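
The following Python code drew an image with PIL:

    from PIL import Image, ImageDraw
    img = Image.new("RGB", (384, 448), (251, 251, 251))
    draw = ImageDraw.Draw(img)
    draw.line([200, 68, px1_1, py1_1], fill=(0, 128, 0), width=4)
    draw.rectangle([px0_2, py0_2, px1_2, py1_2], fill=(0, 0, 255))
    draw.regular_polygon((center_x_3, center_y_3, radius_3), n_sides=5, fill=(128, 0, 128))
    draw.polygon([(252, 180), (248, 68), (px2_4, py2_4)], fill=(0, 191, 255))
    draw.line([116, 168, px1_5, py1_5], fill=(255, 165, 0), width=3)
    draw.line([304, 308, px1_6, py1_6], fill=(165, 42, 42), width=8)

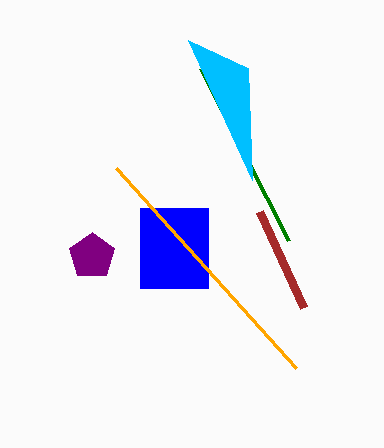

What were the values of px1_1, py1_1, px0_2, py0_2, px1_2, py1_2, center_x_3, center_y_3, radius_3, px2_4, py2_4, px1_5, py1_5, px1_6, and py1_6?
px1_1 = 288, py1_1 = 240, px0_2 = 140, py0_2 = 208, px1_2 = 208, py1_2 = 288, center_x_3 = 92, center_y_3 = 256, radius_3 = 24, px2_4 = 188, py2_4 = 40, px1_5 = 296, py1_5 = 368, px1_6 = 260, py1_6 = 212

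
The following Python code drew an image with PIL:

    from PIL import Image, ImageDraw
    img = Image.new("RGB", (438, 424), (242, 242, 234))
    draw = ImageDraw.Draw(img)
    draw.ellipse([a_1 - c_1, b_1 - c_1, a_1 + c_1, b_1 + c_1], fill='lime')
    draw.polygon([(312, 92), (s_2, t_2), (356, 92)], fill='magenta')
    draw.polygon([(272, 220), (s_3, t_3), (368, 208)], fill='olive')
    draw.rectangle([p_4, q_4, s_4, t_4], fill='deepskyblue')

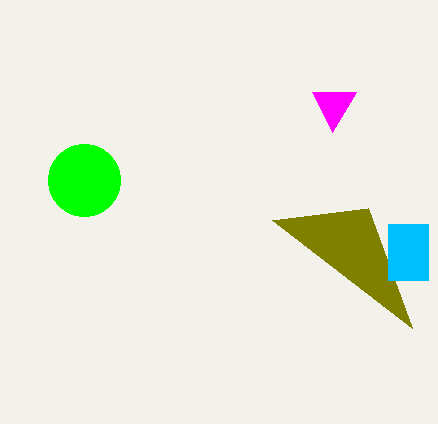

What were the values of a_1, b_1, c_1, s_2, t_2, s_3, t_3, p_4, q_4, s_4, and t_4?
a_1 = 84, b_1 = 180, c_1 = 36, s_2 = 332, t_2 = 132, s_3 = 412, t_3 = 328, p_4 = 388, q_4 = 224, s_4 = 428, t_4 = 280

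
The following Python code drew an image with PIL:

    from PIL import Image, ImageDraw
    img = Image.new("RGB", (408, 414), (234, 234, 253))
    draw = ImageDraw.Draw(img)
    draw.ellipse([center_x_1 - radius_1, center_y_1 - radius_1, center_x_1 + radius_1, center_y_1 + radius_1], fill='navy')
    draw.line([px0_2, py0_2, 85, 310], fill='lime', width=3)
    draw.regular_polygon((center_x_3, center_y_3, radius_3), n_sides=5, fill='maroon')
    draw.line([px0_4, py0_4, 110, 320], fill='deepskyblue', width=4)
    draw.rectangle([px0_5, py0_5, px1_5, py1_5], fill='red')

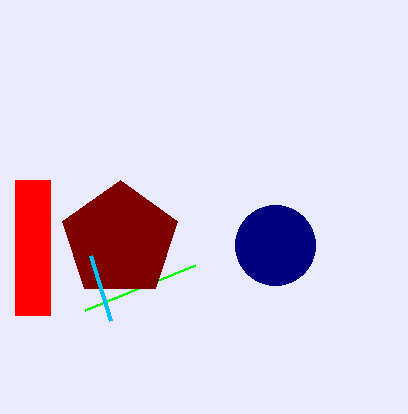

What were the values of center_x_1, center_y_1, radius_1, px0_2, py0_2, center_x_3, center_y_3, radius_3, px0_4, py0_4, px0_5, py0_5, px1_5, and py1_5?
center_x_1 = 275
center_y_1 = 245
radius_1 = 40
px0_2 = 195
py0_2 = 265
center_x_3 = 120
center_y_3 = 240
radius_3 = 60
px0_4 = 90
py0_4 = 255
px0_5 = 15
py0_5 = 180
px1_5 = 50
py1_5 = 315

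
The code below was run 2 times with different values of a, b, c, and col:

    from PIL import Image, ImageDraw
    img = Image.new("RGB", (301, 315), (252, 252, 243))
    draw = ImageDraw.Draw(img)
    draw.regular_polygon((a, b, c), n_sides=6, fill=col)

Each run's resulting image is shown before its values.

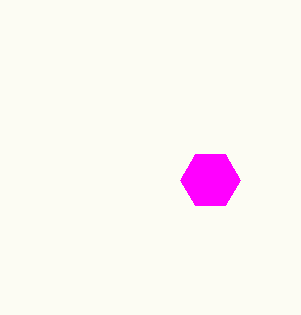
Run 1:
a = 210, b = 180, c = 30, col = 'magenta'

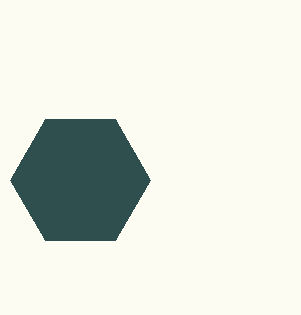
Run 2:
a = 80; b = 180; c = 70; col = 'darkslategray'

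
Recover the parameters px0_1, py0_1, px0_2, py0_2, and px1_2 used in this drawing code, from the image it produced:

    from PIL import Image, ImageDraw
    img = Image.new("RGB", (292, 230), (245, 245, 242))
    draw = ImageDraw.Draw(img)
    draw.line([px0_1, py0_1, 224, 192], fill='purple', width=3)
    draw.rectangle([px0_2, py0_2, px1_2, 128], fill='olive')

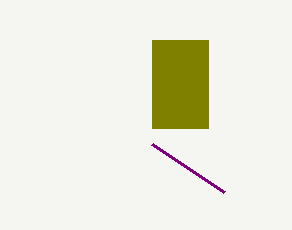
px0_1 = 152
py0_1 = 144
px0_2 = 152
py0_2 = 40
px1_2 = 208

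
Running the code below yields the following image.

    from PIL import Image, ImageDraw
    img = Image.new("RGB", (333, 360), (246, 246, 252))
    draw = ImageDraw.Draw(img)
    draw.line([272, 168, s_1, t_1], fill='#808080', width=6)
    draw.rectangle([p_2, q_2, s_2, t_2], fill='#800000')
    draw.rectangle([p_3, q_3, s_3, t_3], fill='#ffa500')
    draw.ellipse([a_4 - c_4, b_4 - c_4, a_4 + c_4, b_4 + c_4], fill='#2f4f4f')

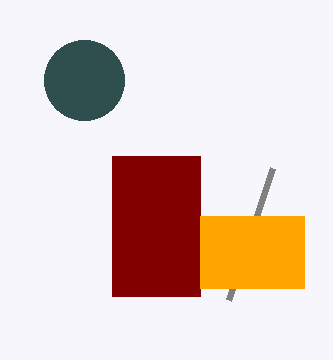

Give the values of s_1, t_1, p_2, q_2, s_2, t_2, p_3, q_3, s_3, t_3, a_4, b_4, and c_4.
s_1 = 228; t_1 = 300; p_2 = 112; q_2 = 156; s_2 = 200; t_2 = 296; p_3 = 200; q_3 = 216; s_3 = 304; t_3 = 288; a_4 = 84; b_4 = 80; c_4 = 40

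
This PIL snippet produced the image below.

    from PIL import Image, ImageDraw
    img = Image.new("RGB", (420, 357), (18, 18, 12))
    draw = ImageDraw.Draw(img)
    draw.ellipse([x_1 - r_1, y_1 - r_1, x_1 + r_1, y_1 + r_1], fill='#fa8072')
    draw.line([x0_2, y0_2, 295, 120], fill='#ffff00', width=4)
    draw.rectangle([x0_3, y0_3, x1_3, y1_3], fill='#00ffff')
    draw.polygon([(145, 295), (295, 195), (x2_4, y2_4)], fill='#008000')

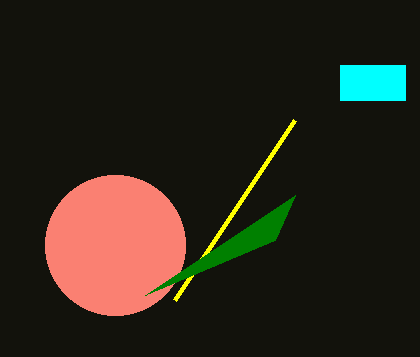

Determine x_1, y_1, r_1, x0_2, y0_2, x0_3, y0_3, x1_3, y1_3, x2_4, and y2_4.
x_1 = 115, y_1 = 245, r_1 = 70, x0_2 = 175, y0_2 = 300, x0_3 = 340, y0_3 = 65, x1_3 = 405, y1_3 = 100, x2_4 = 275, y2_4 = 240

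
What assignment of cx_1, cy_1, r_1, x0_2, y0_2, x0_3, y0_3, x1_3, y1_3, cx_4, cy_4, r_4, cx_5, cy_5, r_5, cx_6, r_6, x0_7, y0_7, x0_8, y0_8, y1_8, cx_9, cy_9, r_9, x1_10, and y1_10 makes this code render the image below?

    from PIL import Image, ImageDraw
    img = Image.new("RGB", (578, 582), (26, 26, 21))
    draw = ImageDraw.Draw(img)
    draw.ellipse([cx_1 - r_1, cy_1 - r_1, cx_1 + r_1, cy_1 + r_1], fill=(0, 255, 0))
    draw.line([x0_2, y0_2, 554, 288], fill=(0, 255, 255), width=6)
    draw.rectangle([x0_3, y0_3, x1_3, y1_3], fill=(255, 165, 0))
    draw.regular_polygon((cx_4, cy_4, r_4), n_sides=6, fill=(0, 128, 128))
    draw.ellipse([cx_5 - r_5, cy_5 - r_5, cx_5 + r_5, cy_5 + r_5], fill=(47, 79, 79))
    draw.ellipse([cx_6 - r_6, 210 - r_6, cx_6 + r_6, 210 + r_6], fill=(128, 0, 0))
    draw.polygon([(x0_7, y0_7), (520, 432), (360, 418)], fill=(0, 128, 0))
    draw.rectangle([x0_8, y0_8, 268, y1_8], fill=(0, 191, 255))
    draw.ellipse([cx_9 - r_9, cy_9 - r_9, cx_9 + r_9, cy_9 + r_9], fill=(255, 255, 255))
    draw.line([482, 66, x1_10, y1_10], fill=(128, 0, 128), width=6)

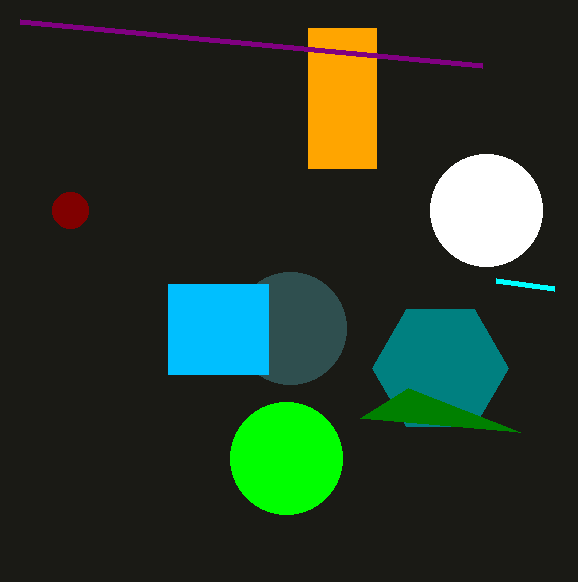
cx_1 = 286
cy_1 = 458
r_1 = 56
x0_2 = 496
y0_2 = 280
x0_3 = 308
y0_3 = 28
x1_3 = 376
y1_3 = 168
cx_4 = 440
cy_4 = 368
r_4 = 68
cx_5 = 290
cy_5 = 328
r_5 = 56
cx_6 = 70
r_6 = 18
x0_7 = 408
y0_7 = 388
x0_8 = 168
y0_8 = 284
y1_8 = 374
cx_9 = 486
cy_9 = 210
r_9 = 56
x1_10 = 20
y1_10 = 22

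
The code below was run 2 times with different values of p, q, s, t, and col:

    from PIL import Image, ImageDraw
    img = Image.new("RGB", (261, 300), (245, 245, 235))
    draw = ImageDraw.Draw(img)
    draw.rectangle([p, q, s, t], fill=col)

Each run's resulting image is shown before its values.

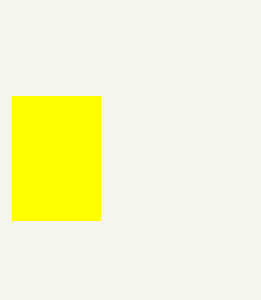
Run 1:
p = 12
q = 96
s = 100
t = 220
col = 'yellow'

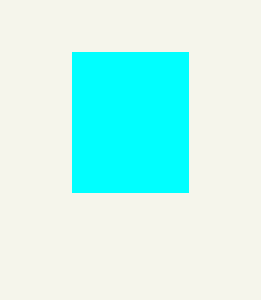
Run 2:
p = 72, q = 52, s = 188, t = 192, col = 'cyan'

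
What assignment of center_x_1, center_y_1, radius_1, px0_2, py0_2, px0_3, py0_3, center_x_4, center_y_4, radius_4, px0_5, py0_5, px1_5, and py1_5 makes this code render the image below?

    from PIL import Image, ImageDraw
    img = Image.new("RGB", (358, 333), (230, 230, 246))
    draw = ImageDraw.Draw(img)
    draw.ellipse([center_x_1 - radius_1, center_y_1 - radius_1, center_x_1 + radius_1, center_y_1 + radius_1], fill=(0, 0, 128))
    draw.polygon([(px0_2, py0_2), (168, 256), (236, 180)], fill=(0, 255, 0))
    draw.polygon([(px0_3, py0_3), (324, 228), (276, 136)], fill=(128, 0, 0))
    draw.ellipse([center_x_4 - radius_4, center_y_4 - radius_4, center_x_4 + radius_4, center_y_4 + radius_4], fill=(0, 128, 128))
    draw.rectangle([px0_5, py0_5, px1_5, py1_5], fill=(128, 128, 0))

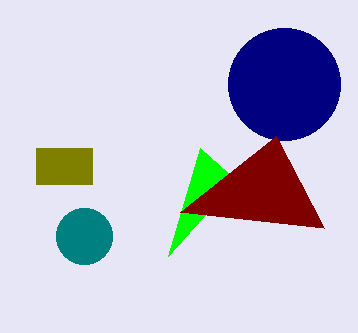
center_x_1 = 284
center_y_1 = 84
radius_1 = 56
px0_2 = 200
py0_2 = 148
px0_3 = 180
py0_3 = 212
center_x_4 = 84
center_y_4 = 236
radius_4 = 28
px0_5 = 36
py0_5 = 148
px1_5 = 92
py1_5 = 184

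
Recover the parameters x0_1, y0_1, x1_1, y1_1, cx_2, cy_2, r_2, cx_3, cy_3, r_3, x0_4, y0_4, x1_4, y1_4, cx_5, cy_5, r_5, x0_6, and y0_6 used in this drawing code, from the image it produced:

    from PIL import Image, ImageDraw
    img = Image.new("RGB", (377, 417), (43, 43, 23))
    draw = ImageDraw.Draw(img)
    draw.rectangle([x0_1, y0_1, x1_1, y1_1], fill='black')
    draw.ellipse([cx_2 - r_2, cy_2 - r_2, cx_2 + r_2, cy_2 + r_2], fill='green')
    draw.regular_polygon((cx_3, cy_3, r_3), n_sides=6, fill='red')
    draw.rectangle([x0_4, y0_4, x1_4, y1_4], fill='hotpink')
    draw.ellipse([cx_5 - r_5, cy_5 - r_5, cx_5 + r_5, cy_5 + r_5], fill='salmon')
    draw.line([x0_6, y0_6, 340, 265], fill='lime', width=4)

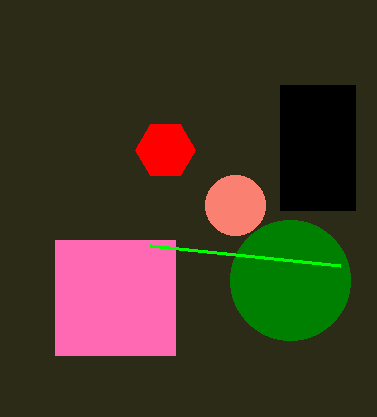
x0_1 = 280
y0_1 = 85
x1_1 = 355
y1_1 = 210
cx_2 = 290
cy_2 = 280
r_2 = 60
cx_3 = 165
cy_3 = 150
r_3 = 30
x0_4 = 55
y0_4 = 240
x1_4 = 175
y1_4 = 355
cx_5 = 235
cy_5 = 205
r_5 = 30
x0_6 = 150
y0_6 = 245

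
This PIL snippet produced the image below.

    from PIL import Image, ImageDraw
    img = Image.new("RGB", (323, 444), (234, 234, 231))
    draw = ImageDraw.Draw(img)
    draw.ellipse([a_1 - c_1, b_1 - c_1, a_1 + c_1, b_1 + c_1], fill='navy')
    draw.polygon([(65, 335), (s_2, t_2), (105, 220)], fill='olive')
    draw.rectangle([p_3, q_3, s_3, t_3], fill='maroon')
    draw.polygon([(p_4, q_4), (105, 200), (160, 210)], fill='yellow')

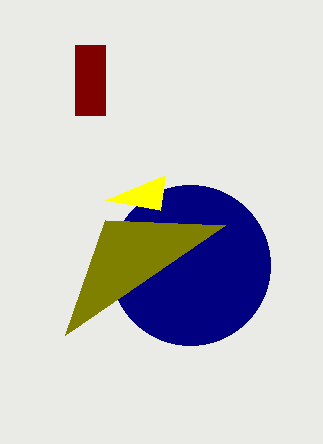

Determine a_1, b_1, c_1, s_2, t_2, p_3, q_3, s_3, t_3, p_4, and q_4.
a_1 = 190, b_1 = 265, c_1 = 80, s_2 = 225, t_2 = 225, p_3 = 75, q_3 = 45, s_3 = 105, t_3 = 115, p_4 = 165, q_4 = 175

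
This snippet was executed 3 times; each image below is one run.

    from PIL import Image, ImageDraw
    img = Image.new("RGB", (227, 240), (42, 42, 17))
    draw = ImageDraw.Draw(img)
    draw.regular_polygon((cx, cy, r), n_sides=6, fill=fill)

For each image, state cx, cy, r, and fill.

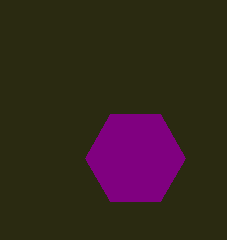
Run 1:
cx = 135; cy = 158; r = 50; fill = 'purple'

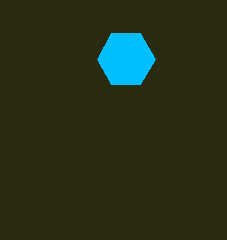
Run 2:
cx = 126
cy = 59
r = 29
fill = 'deepskyblue'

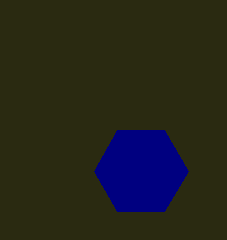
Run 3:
cx = 141, cy = 171, r = 47, fill = 'navy'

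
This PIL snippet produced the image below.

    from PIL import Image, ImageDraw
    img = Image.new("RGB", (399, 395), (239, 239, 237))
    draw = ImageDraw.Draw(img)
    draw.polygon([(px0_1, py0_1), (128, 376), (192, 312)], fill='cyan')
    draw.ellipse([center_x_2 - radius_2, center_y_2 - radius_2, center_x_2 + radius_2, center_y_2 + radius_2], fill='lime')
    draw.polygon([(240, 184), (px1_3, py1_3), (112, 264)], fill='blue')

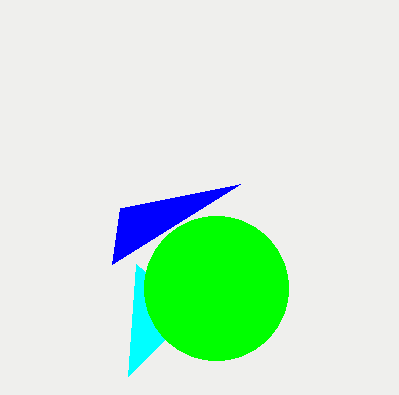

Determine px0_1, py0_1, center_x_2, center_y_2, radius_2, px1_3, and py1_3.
px0_1 = 136, py0_1 = 264, center_x_2 = 216, center_y_2 = 288, radius_2 = 72, px1_3 = 120, py1_3 = 208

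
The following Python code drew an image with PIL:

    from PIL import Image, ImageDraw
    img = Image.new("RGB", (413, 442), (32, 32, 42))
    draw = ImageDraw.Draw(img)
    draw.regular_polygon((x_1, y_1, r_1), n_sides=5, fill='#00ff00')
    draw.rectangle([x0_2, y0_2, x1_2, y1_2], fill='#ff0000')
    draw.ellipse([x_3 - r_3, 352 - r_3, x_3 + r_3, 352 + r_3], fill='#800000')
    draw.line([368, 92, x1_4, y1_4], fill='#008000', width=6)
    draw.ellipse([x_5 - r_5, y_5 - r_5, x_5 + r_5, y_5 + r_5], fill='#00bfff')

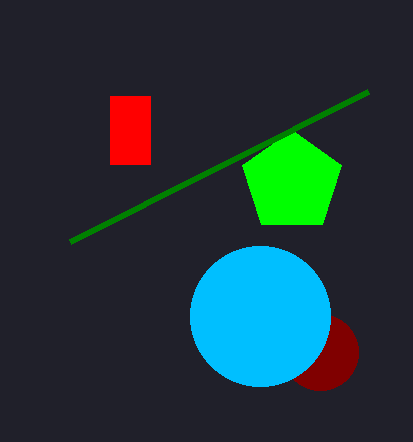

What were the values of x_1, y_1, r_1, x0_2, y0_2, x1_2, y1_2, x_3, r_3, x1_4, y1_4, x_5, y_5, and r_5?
x_1 = 292
y_1 = 182
r_1 = 52
x0_2 = 110
y0_2 = 96
x1_2 = 150
y1_2 = 164
x_3 = 320
r_3 = 38
x1_4 = 70
y1_4 = 242
x_5 = 260
y_5 = 316
r_5 = 70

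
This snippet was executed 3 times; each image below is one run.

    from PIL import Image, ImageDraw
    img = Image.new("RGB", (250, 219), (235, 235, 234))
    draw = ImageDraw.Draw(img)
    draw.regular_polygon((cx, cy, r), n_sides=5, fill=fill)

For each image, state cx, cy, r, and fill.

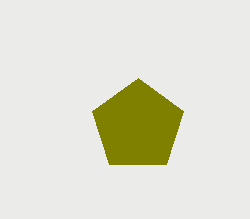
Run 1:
cx = 138
cy = 126
r = 48
fill = 'olive'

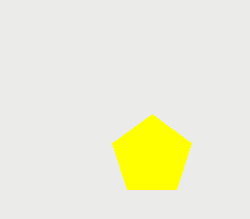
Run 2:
cx = 152, cy = 156, r = 42, fill = 'yellow'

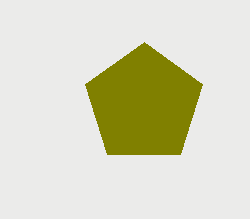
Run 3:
cx = 144; cy = 104; r = 62; fill = 'olive'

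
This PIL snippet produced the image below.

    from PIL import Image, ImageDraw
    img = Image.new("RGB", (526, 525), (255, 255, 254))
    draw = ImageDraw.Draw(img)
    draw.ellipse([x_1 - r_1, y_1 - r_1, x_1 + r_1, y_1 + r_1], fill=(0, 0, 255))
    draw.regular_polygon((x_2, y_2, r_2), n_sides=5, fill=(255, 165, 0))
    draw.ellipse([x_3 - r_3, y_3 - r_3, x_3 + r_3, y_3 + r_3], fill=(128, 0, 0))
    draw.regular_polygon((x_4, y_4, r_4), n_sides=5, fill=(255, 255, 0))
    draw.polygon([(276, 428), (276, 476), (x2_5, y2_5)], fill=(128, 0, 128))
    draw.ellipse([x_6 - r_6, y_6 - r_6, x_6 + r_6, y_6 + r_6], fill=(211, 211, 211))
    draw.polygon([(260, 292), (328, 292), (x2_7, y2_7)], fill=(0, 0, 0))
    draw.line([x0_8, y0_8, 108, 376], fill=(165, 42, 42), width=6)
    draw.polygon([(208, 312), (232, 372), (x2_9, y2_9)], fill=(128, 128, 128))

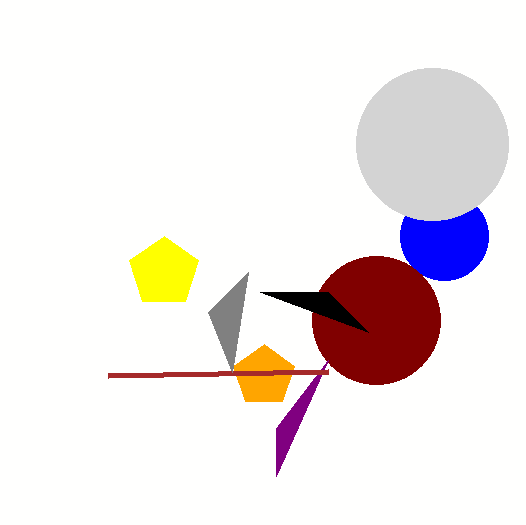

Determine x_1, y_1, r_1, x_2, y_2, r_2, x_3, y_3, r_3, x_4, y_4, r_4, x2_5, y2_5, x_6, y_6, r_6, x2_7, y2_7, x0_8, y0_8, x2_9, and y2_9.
x_1 = 444; y_1 = 236; r_1 = 44; x_2 = 264; y_2 = 376; r_2 = 32; x_3 = 376; y_3 = 320; r_3 = 64; x_4 = 164; y_4 = 272; r_4 = 36; x2_5 = 328; y2_5 = 360; x_6 = 432; y_6 = 144; r_6 = 76; x2_7 = 368; y2_7 = 332; x0_8 = 328; y0_8 = 372; x2_9 = 248; y2_9 = 272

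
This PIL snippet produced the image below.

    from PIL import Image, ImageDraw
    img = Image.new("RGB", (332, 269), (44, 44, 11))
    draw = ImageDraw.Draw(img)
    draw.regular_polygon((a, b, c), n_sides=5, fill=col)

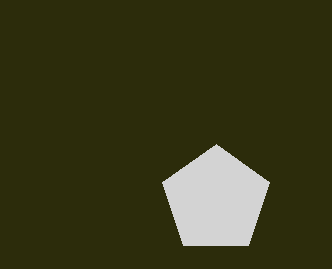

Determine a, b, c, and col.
a = 216; b = 200; c = 56; col = 'lightgray'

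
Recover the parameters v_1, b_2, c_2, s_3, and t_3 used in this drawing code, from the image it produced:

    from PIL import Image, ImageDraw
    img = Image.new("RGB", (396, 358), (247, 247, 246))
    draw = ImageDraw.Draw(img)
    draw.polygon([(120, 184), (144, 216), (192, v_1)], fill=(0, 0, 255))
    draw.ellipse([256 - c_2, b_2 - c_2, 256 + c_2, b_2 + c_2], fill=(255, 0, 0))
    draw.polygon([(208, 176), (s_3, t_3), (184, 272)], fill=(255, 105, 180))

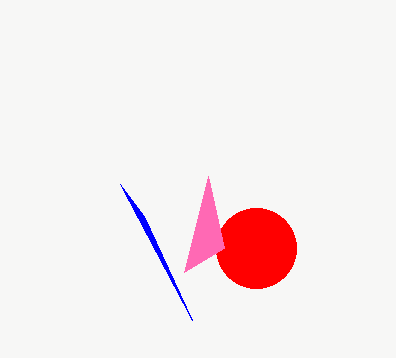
v_1 = 320; b_2 = 248; c_2 = 40; s_3 = 224; t_3 = 248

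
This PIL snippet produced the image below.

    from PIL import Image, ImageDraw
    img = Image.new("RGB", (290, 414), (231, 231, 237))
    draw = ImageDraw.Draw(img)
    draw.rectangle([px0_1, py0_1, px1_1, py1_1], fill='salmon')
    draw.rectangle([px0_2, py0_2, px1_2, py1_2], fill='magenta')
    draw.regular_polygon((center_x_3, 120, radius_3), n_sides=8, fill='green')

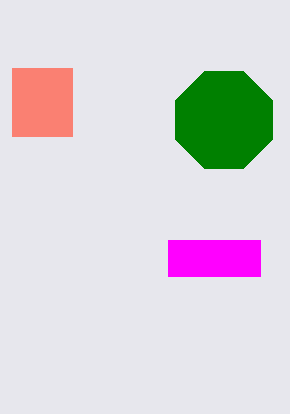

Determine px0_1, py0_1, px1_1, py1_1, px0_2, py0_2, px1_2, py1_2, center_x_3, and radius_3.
px0_1 = 12, py0_1 = 68, px1_1 = 72, py1_1 = 136, px0_2 = 168, py0_2 = 240, px1_2 = 260, py1_2 = 276, center_x_3 = 224, radius_3 = 52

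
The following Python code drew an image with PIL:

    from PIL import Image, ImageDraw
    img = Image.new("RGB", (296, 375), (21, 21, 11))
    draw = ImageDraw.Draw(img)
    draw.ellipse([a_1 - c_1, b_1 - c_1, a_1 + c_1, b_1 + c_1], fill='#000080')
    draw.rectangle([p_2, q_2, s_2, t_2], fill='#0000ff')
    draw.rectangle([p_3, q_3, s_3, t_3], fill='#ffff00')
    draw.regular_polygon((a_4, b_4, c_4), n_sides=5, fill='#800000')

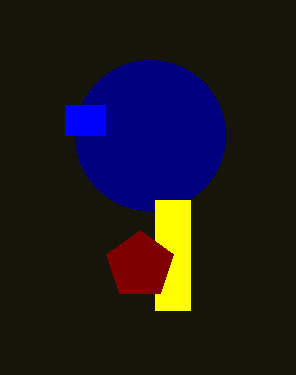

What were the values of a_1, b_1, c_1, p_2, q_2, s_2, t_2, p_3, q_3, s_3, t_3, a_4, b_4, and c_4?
a_1 = 150
b_1 = 135
c_1 = 75
p_2 = 65
q_2 = 105
s_2 = 105
t_2 = 135
p_3 = 155
q_3 = 200
s_3 = 190
t_3 = 310
a_4 = 140
b_4 = 265
c_4 = 35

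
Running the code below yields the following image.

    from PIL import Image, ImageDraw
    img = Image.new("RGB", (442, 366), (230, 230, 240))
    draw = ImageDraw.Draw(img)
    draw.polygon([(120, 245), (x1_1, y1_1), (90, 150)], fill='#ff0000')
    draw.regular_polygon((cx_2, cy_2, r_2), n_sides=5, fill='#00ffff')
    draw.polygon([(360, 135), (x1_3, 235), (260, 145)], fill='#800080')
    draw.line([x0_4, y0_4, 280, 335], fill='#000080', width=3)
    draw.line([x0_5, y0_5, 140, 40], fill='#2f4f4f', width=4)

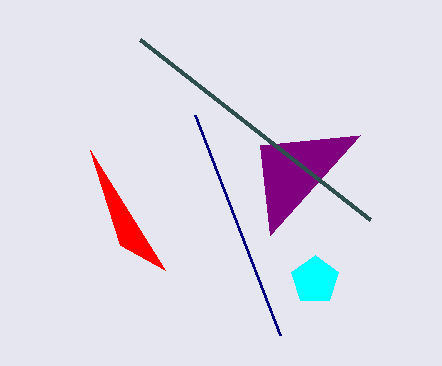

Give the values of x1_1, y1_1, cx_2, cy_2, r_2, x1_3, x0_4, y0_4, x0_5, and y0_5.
x1_1 = 165; y1_1 = 270; cx_2 = 315; cy_2 = 280; r_2 = 25; x1_3 = 270; x0_4 = 195; y0_4 = 115; x0_5 = 370; y0_5 = 220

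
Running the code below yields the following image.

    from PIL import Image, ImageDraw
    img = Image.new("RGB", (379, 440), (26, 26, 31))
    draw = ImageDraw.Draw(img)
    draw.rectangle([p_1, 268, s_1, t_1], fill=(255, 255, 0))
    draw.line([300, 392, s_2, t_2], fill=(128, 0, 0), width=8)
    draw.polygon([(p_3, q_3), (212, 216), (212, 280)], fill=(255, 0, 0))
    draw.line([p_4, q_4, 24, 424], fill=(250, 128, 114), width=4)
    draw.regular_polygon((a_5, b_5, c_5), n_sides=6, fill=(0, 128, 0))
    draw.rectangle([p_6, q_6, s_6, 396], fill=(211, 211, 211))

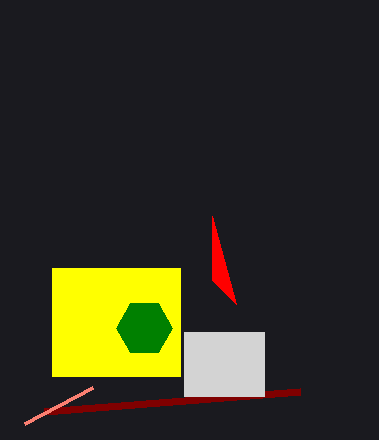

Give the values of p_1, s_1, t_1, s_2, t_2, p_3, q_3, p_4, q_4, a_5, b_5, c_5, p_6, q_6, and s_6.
p_1 = 52, s_1 = 180, t_1 = 376, s_2 = 44, t_2 = 412, p_3 = 236, q_3 = 304, p_4 = 92, q_4 = 388, a_5 = 144, b_5 = 328, c_5 = 28, p_6 = 184, q_6 = 332, s_6 = 264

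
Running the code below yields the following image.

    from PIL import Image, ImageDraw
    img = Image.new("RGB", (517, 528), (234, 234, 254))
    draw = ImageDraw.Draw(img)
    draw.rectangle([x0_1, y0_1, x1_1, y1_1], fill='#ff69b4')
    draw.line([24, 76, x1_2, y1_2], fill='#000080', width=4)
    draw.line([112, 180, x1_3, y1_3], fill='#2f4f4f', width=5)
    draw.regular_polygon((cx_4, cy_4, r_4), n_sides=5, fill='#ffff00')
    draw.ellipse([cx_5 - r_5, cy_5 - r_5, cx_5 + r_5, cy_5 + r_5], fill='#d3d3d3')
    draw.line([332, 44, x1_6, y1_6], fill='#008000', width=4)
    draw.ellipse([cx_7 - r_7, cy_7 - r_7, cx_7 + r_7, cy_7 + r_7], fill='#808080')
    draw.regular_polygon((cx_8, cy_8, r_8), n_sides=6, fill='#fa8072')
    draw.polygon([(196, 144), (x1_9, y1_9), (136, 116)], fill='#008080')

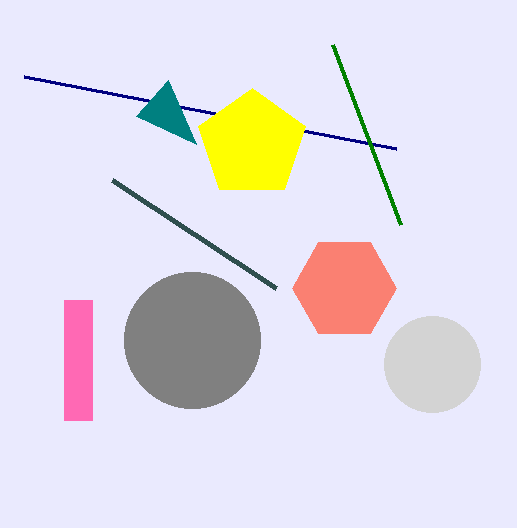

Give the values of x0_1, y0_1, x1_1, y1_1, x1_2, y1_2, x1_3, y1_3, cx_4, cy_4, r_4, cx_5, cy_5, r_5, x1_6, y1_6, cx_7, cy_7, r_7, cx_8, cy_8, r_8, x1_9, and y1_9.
x0_1 = 64; y0_1 = 300; x1_1 = 92; y1_1 = 420; x1_2 = 396; y1_2 = 148; x1_3 = 276; y1_3 = 288; cx_4 = 252; cy_4 = 144; r_4 = 56; cx_5 = 432; cy_5 = 364; r_5 = 48; x1_6 = 400; y1_6 = 224; cx_7 = 192; cy_7 = 340; r_7 = 68; cx_8 = 344; cy_8 = 288; r_8 = 52; x1_9 = 168; y1_9 = 80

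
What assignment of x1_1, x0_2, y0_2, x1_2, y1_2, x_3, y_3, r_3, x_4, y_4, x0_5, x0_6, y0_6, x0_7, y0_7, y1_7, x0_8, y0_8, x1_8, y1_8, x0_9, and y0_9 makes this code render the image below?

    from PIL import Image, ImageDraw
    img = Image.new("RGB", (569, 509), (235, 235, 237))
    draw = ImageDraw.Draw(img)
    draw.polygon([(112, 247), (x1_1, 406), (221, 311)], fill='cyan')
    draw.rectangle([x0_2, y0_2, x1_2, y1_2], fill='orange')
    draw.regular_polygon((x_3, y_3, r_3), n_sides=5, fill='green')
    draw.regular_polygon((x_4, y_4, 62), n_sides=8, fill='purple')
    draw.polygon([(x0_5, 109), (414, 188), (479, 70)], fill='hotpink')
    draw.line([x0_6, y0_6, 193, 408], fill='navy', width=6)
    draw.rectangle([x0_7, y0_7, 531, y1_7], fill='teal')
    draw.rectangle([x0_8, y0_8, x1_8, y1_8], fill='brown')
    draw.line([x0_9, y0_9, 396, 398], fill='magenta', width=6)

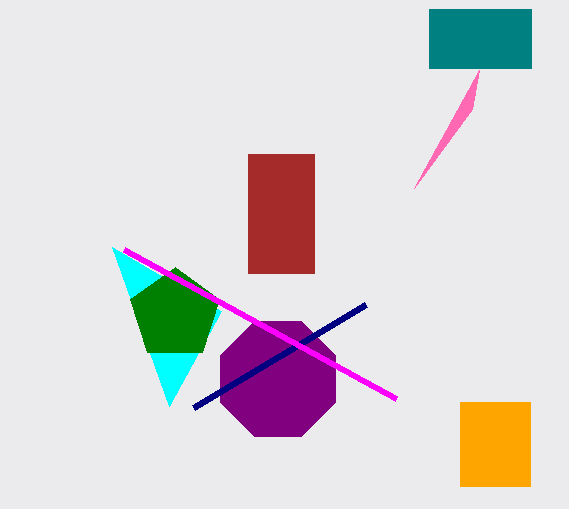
x1_1 = 169; x0_2 = 460; y0_2 = 402; x1_2 = 530; y1_2 = 486; x_3 = 175; y_3 = 314; r_3 = 47; x_4 = 278; y_4 = 379; x0_5 = 472; x0_6 = 365; y0_6 = 305; x0_7 = 429; y0_7 = 9; y1_7 = 68; x0_8 = 248; y0_8 = 154; x1_8 = 314; y1_8 = 273; x0_9 = 124; y0_9 = 249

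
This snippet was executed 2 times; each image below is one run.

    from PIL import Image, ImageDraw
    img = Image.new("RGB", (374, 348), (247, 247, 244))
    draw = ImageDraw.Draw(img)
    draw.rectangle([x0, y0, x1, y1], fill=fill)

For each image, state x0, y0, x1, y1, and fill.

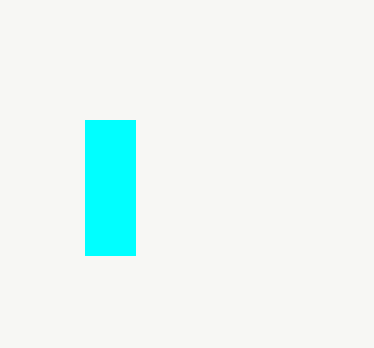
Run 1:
x0 = 85; y0 = 120; x1 = 135; y1 = 255; fill = 'cyan'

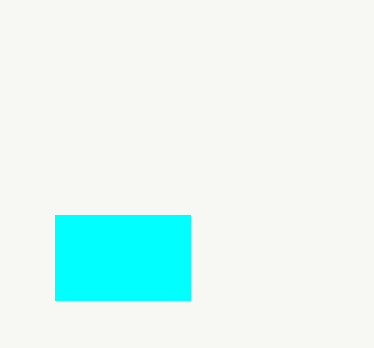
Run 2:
x0 = 55, y0 = 215, x1 = 190, y1 = 300, fill = 'cyan'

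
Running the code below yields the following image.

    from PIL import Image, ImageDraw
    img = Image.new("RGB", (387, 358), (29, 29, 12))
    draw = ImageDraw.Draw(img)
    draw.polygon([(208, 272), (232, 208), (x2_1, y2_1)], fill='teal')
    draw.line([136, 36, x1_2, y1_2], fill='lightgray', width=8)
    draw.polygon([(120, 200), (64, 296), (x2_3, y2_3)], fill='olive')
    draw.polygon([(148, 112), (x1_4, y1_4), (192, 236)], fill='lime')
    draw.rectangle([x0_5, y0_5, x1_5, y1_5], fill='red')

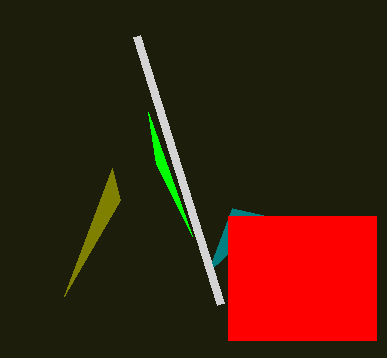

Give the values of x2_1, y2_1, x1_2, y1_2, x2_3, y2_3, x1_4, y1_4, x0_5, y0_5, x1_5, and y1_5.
x2_1 = 268, y2_1 = 216, x1_2 = 220, y1_2 = 304, x2_3 = 112, y2_3 = 168, x1_4 = 156, y1_4 = 164, x0_5 = 228, y0_5 = 216, x1_5 = 376, y1_5 = 340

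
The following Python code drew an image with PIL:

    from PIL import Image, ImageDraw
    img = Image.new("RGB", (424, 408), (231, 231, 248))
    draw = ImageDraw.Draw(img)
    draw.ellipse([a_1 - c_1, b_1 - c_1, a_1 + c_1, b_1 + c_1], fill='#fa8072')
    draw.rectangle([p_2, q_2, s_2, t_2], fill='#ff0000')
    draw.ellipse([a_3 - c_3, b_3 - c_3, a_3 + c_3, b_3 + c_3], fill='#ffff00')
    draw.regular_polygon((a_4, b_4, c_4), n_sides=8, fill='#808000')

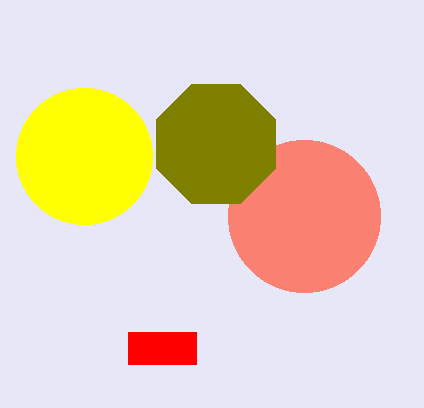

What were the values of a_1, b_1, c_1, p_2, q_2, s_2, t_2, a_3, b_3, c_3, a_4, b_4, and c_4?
a_1 = 304, b_1 = 216, c_1 = 76, p_2 = 128, q_2 = 332, s_2 = 196, t_2 = 364, a_3 = 84, b_3 = 156, c_3 = 68, a_4 = 216, b_4 = 144, c_4 = 64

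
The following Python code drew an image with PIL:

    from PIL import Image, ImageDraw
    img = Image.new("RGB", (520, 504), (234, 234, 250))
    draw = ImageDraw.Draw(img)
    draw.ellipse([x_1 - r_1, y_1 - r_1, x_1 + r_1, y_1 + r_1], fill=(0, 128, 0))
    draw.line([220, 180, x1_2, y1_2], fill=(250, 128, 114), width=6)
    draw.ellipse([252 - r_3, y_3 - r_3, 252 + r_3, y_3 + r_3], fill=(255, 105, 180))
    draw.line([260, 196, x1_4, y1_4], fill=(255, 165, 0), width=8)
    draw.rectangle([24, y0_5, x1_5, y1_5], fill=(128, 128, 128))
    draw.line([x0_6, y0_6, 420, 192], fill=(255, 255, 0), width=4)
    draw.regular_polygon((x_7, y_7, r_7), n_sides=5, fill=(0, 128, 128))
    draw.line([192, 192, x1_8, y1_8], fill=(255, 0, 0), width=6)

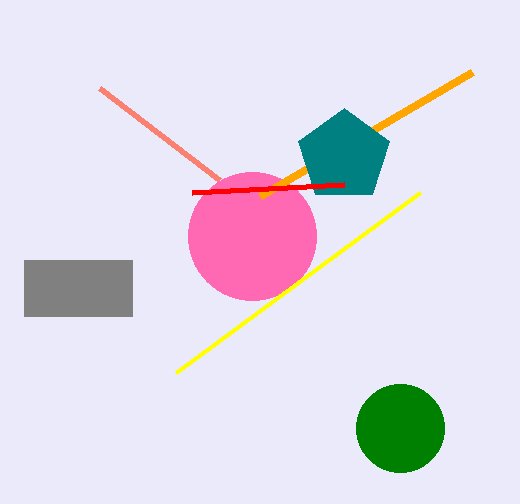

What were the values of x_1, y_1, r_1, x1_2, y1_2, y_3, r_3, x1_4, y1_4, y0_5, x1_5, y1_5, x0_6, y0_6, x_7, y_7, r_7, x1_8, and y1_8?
x_1 = 400; y_1 = 428; r_1 = 44; x1_2 = 100; y1_2 = 88; y_3 = 236; r_3 = 64; x1_4 = 472; y1_4 = 72; y0_5 = 260; x1_5 = 132; y1_5 = 316; x0_6 = 176; y0_6 = 372; x_7 = 344; y_7 = 156; r_7 = 48; x1_8 = 344; y1_8 = 184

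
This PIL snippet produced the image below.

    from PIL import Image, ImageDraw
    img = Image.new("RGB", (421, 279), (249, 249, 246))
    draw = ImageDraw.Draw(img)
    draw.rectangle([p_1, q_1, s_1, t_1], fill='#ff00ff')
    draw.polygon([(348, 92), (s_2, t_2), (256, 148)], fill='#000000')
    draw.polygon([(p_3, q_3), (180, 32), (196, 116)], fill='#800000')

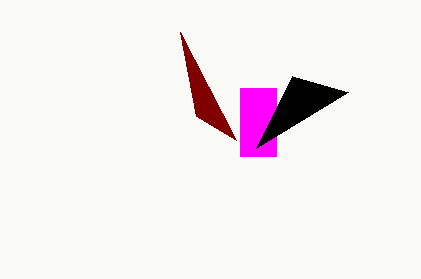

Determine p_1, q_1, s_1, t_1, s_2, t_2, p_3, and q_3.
p_1 = 240; q_1 = 88; s_1 = 276; t_1 = 156; s_2 = 292; t_2 = 76; p_3 = 236; q_3 = 140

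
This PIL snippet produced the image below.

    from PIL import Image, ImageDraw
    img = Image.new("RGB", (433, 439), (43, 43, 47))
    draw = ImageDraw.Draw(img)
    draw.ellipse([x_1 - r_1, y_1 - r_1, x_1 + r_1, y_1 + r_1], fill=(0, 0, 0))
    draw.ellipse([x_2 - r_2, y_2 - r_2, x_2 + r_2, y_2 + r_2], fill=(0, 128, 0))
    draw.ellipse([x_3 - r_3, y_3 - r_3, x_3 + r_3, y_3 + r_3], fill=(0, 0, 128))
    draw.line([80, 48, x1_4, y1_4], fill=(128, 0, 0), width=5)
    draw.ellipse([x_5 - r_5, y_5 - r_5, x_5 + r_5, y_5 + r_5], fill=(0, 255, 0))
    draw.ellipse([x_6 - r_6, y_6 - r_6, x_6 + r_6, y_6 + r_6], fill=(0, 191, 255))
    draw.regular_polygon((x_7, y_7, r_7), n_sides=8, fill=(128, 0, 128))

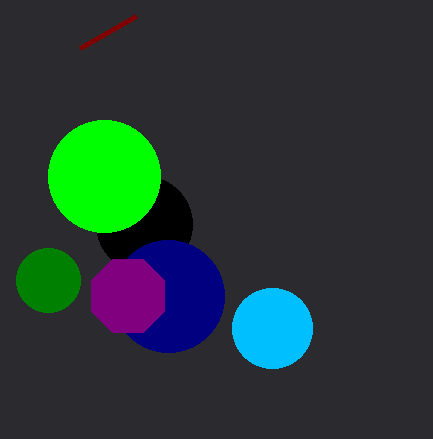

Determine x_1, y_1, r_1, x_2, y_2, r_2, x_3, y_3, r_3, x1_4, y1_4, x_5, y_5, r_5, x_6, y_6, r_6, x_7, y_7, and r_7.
x_1 = 144; y_1 = 224; r_1 = 48; x_2 = 48; y_2 = 280; r_2 = 32; x_3 = 168; y_3 = 296; r_3 = 56; x1_4 = 136; y1_4 = 16; x_5 = 104; y_5 = 176; r_5 = 56; x_6 = 272; y_6 = 328; r_6 = 40; x_7 = 128; y_7 = 296; r_7 = 40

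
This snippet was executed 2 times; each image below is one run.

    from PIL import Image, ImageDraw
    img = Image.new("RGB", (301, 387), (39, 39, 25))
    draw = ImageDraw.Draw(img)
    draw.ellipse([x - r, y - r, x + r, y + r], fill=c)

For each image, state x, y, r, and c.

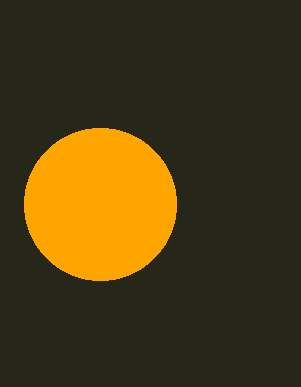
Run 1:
x = 100
y = 204
r = 76
c = 'orange'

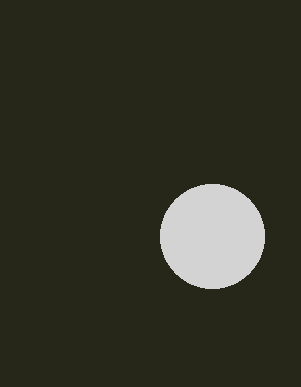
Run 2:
x = 212; y = 236; r = 52; c = 'lightgray'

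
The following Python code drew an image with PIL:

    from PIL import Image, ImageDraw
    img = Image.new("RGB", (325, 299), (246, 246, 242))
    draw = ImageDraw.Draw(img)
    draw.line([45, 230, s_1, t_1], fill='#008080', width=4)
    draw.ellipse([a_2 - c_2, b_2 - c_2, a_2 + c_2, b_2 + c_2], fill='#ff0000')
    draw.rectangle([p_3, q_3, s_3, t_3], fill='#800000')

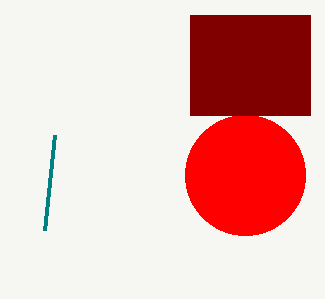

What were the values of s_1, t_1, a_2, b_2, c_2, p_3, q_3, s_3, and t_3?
s_1 = 55
t_1 = 135
a_2 = 245
b_2 = 175
c_2 = 60
p_3 = 190
q_3 = 15
s_3 = 310
t_3 = 115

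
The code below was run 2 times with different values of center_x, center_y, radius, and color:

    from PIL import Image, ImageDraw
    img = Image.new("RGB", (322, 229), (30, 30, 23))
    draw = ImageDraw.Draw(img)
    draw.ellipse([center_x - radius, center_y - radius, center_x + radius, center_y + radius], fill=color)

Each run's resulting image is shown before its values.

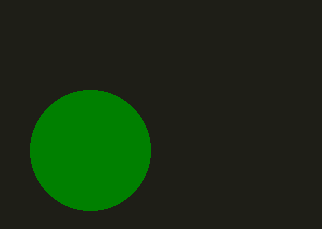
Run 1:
center_x = 90; center_y = 150; radius = 60; color = 'green'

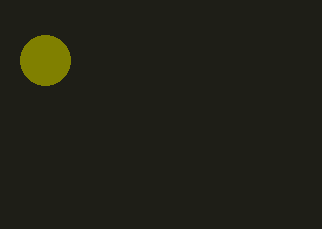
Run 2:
center_x = 45
center_y = 60
radius = 25
color = 'olive'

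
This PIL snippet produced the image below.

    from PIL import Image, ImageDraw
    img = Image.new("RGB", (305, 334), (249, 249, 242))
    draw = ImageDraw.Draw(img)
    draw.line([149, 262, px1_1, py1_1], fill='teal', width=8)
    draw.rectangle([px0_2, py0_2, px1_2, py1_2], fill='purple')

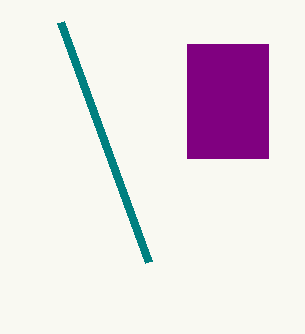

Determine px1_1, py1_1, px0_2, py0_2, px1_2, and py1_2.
px1_1 = 61, py1_1 = 22, px0_2 = 187, py0_2 = 44, px1_2 = 268, py1_2 = 158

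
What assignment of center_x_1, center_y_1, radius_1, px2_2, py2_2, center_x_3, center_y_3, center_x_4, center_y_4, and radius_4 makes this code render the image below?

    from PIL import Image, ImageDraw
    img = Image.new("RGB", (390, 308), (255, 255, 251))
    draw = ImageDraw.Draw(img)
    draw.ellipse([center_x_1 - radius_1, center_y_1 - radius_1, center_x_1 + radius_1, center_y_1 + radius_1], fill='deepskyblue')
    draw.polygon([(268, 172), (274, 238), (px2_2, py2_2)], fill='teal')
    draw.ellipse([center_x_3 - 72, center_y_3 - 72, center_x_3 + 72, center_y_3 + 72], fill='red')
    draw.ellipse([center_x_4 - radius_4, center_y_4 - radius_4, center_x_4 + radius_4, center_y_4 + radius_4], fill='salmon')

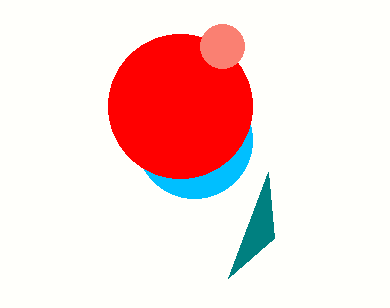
center_x_1 = 194; center_y_1 = 140; radius_1 = 58; px2_2 = 228; py2_2 = 278; center_x_3 = 180; center_y_3 = 106; center_x_4 = 222; center_y_4 = 46; radius_4 = 22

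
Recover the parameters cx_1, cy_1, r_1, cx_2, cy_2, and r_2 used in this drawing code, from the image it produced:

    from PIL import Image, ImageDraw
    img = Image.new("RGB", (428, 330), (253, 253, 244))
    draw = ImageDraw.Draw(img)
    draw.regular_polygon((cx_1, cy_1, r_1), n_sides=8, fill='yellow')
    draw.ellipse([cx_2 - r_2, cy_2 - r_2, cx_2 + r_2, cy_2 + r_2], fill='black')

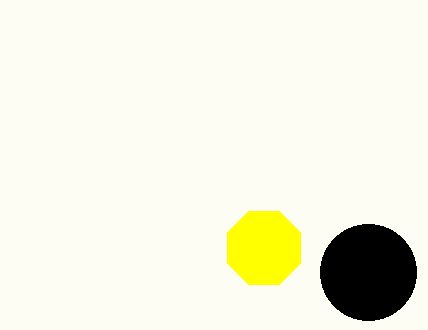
cx_1 = 264; cy_1 = 248; r_1 = 40; cx_2 = 368; cy_2 = 272; r_2 = 48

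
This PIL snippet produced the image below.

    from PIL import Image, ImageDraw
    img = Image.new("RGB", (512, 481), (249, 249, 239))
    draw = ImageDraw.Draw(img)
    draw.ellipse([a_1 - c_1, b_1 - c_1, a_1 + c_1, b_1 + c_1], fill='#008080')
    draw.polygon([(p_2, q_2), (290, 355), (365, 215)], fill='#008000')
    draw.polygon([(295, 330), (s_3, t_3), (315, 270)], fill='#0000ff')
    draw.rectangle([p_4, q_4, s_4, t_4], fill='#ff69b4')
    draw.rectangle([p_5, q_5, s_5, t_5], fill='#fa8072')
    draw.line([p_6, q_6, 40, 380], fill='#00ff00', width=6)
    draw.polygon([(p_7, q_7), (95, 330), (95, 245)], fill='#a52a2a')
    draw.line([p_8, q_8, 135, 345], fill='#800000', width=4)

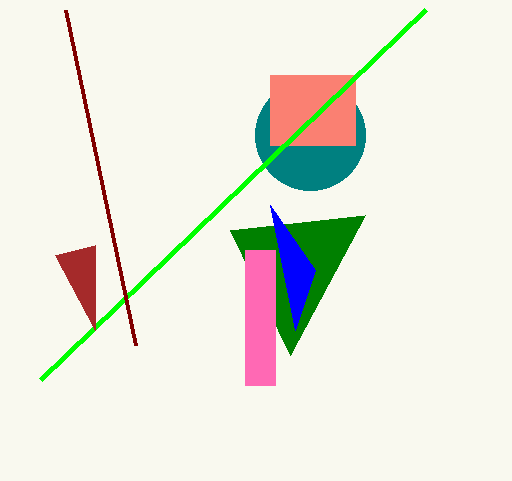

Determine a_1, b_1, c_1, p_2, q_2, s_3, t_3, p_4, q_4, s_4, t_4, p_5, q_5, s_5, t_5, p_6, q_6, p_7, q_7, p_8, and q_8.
a_1 = 310, b_1 = 135, c_1 = 55, p_2 = 230, q_2 = 230, s_3 = 270, t_3 = 205, p_4 = 245, q_4 = 250, s_4 = 275, t_4 = 385, p_5 = 270, q_5 = 75, s_5 = 355, t_5 = 145, p_6 = 425, q_6 = 10, p_7 = 55, q_7 = 255, p_8 = 65, q_8 = 10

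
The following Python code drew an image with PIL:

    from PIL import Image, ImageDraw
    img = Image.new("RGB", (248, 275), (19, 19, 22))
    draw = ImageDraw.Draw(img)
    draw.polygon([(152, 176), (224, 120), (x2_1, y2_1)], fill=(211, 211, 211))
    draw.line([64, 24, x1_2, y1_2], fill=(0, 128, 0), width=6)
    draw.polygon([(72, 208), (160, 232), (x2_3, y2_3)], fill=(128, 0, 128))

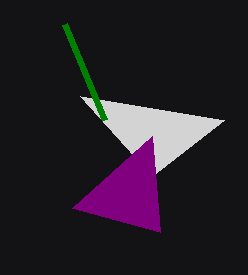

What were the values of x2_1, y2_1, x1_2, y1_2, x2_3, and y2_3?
x2_1 = 80; y2_1 = 96; x1_2 = 104; y1_2 = 120; x2_3 = 152; y2_3 = 136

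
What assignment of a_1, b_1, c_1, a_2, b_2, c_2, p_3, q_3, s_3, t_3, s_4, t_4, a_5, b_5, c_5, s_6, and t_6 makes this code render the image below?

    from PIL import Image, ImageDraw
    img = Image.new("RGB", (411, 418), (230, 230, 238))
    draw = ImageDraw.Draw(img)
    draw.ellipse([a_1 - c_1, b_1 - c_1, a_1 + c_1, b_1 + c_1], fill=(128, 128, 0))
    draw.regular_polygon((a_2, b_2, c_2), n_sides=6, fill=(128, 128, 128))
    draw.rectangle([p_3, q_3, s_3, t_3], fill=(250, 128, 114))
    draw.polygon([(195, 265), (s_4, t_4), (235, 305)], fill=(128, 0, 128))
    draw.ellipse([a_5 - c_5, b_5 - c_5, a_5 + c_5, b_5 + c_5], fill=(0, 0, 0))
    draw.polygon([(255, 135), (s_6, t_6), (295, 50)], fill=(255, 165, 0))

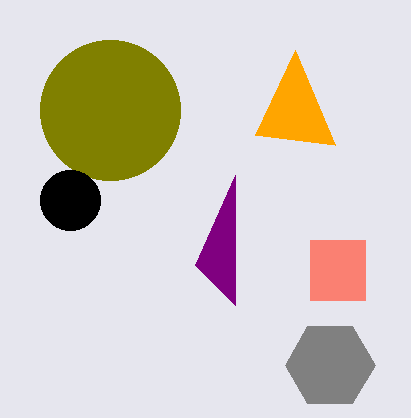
a_1 = 110, b_1 = 110, c_1 = 70, a_2 = 330, b_2 = 365, c_2 = 45, p_3 = 310, q_3 = 240, s_3 = 365, t_3 = 300, s_4 = 235, t_4 = 175, a_5 = 70, b_5 = 200, c_5 = 30, s_6 = 335, t_6 = 145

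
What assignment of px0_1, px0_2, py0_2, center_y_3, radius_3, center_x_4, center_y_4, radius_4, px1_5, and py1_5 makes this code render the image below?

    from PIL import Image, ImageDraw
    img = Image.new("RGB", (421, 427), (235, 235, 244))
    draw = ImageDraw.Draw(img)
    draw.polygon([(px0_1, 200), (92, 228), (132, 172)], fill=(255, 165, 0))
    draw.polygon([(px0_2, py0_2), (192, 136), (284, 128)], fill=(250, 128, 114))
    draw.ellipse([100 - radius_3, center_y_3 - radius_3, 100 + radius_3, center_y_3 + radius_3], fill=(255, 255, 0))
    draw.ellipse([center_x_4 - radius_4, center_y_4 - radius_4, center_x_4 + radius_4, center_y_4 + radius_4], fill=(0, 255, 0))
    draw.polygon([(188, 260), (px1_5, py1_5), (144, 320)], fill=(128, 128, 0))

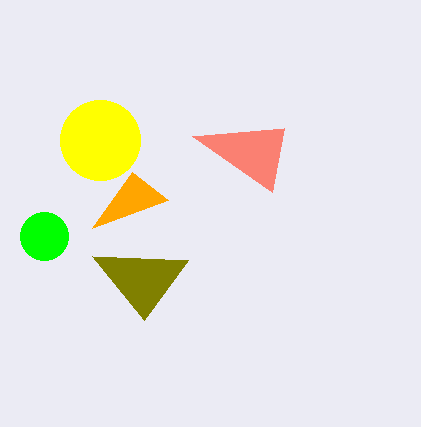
px0_1 = 168, px0_2 = 272, py0_2 = 192, center_y_3 = 140, radius_3 = 40, center_x_4 = 44, center_y_4 = 236, radius_4 = 24, px1_5 = 92, py1_5 = 256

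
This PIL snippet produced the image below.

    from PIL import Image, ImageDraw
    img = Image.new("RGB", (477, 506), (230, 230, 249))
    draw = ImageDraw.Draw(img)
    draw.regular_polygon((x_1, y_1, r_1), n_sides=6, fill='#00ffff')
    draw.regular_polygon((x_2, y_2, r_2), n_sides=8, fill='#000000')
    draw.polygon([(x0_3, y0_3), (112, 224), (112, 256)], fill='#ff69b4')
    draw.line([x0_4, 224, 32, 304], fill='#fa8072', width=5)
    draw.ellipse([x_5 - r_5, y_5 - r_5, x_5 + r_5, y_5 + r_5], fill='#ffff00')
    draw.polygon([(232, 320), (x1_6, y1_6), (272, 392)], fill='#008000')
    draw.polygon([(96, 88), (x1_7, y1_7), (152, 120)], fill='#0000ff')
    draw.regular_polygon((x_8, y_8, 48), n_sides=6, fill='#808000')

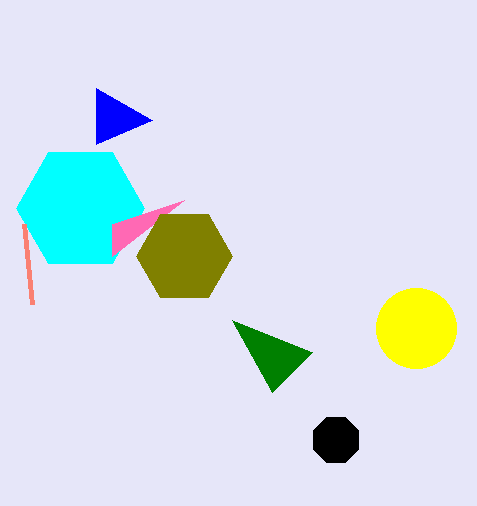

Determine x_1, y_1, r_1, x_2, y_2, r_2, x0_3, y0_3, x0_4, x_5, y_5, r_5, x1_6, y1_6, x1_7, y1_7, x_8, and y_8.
x_1 = 80
y_1 = 208
r_1 = 64
x_2 = 336
y_2 = 440
r_2 = 24
x0_3 = 184
y0_3 = 200
x0_4 = 24
x_5 = 416
y_5 = 328
r_5 = 40
x1_6 = 312
y1_6 = 352
x1_7 = 96
y1_7 = 144
x_8 = 184
y_8 = 256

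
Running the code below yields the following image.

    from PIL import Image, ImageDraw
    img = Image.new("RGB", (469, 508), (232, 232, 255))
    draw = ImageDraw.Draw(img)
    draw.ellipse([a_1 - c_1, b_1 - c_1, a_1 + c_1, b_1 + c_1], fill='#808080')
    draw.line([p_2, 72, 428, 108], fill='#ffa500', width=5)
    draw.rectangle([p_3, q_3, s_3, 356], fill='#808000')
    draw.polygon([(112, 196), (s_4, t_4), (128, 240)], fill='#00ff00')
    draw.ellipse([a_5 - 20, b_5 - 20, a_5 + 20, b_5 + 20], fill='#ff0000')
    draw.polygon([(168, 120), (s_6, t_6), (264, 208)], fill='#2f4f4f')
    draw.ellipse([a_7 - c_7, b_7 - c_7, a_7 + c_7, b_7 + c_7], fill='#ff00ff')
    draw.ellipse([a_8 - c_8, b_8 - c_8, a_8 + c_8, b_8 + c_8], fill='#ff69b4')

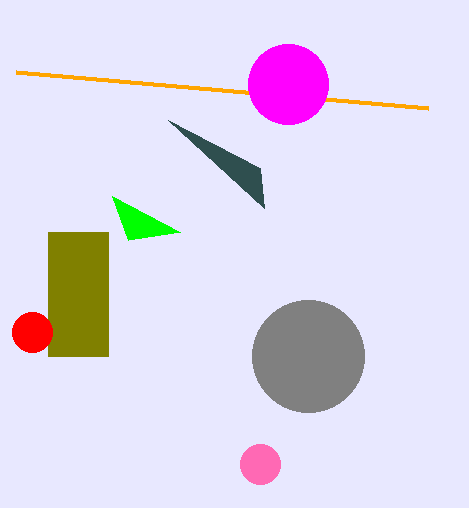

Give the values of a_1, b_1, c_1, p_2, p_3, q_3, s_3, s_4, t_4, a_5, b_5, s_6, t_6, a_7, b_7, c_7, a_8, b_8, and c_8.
a_1 = 308, b_1 = 356, c_1 = 56, p_2 = 16, p_3 = 48, q_3 = 232, s_3 = 108, s_4 = 180, t_4 = 232, a_5 = 32, b_5 = 332, s_6 = 260, t_6 = 168, a_7 = 288, b_7 = 84, c_7 = 40, a_8 = 260, b_8 = 464, c_8 = 20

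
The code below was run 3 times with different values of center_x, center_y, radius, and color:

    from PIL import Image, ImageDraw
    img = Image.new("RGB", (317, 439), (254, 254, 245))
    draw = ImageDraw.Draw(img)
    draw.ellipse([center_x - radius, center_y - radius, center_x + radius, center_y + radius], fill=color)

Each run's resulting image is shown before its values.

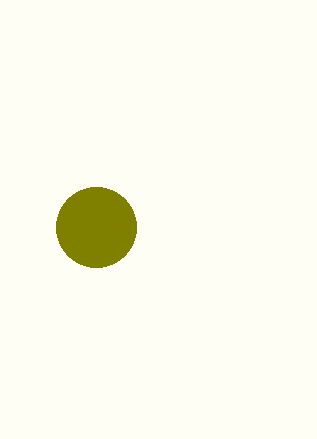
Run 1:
center_x = 96; center_y = 227; radius = 40; color = 'olive'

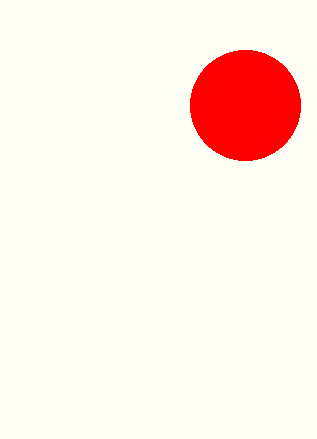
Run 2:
center_x = 245, center_y = 105, radius = 55, color = 'red'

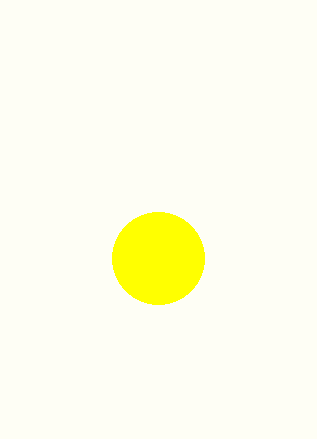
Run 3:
center_x = 158, center_y = 258, radius = 46, color = 'yellow'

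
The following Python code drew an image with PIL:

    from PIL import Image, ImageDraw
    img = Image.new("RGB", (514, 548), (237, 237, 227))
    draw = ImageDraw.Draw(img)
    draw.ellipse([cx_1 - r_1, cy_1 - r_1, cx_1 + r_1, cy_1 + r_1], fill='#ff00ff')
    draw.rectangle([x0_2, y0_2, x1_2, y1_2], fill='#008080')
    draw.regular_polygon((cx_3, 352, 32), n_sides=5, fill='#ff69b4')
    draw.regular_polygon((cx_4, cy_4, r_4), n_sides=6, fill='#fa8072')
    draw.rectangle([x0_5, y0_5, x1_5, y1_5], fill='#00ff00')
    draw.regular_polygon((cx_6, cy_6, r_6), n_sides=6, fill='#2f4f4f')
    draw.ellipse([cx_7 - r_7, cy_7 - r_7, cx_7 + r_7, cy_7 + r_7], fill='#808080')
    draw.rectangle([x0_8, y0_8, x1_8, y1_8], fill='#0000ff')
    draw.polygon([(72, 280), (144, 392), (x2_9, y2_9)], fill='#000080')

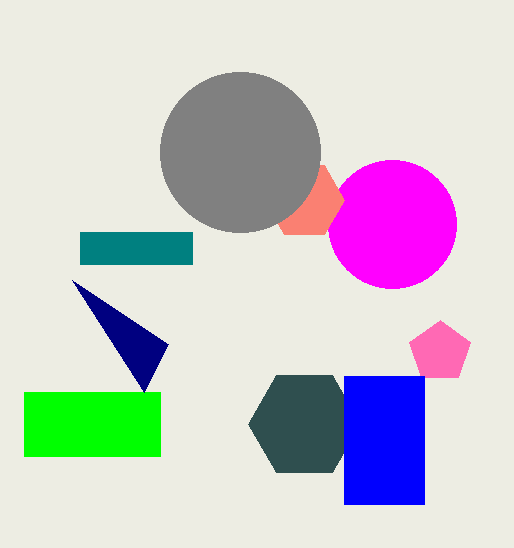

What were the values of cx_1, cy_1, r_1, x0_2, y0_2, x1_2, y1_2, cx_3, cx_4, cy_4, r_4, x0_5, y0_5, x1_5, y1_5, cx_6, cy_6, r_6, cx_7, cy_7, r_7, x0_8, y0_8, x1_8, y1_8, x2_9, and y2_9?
cx_1 = 392
cy_1 = 224
r_1 = 64
x0_2 = 80
y0_2 = 232
x1_2 = 192
y1_2 = 264
cx_3 = 440
cx_4 = 304
cy_4 = 200
r_4 = 40
x0_5 = 24
y0_5 = 392
x1_5 = 160
y1_5 = 456
cx_6 = 304
cy_6 = 424
r_6 = 56
cx_7 = 240
cy_7 = 152
r_7 = 80
x0_8 = 344
y0_8 = 376
x1_8 = 424
y1_8 = 504
x2_9 = 168
y2_9 = 344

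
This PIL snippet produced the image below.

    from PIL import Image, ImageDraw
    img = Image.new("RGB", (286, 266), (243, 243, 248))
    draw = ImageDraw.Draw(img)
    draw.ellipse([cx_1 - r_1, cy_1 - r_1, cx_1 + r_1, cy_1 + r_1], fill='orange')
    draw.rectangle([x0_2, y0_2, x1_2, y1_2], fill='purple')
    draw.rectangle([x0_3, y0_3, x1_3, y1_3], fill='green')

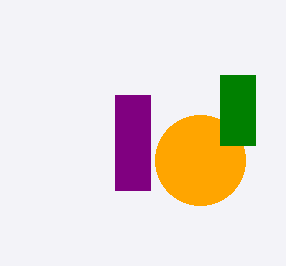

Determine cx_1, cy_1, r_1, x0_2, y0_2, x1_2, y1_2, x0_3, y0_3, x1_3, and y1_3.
cx_1 = 200
cy_1 = 160
r_1 = 45
x0_2 = 115
y0_2 = 95
x1_2 = 150
y1_2 = 190
x0_3 = 220
y0_3 = 75
x1_3 = 255
y1_3 = 145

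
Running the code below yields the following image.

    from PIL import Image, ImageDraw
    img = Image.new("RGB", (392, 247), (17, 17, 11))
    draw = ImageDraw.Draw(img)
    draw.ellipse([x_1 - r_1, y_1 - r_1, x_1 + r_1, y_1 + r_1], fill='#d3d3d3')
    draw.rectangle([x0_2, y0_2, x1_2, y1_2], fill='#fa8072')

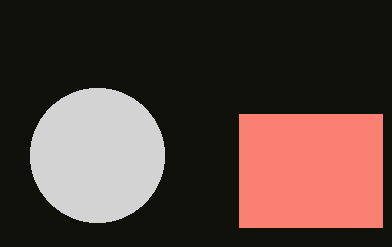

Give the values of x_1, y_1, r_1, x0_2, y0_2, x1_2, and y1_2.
x_1 = 97
y_1 = 155
r_1 = 67
x0_2 = 239
y0_2 = 114
x1_2 = 382
y1_2 = 227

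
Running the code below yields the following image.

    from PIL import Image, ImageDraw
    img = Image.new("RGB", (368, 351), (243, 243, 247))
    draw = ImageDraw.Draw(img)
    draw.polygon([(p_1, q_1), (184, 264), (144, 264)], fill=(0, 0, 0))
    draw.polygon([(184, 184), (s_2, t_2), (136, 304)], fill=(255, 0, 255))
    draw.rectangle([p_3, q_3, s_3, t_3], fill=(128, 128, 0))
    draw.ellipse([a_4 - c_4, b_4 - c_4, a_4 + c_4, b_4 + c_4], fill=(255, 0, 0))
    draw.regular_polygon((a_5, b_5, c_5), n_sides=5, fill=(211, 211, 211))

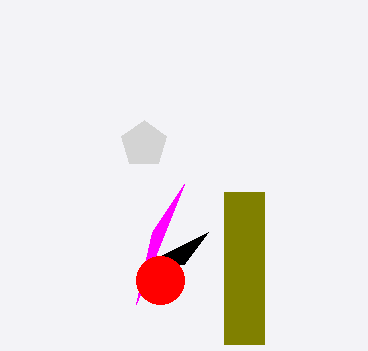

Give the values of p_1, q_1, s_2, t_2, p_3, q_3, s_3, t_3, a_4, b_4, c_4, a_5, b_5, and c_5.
p_1 = 208, q_1 = 232, s_2 = 152, t_2 = 232, p_3 = 224, q_3 = 192, s_3 = 264, t_3 = 344, a_4 = 160, b_4 = 280, c_4 = 24, a_5 = 144, b_5 = 144, c_5 = 24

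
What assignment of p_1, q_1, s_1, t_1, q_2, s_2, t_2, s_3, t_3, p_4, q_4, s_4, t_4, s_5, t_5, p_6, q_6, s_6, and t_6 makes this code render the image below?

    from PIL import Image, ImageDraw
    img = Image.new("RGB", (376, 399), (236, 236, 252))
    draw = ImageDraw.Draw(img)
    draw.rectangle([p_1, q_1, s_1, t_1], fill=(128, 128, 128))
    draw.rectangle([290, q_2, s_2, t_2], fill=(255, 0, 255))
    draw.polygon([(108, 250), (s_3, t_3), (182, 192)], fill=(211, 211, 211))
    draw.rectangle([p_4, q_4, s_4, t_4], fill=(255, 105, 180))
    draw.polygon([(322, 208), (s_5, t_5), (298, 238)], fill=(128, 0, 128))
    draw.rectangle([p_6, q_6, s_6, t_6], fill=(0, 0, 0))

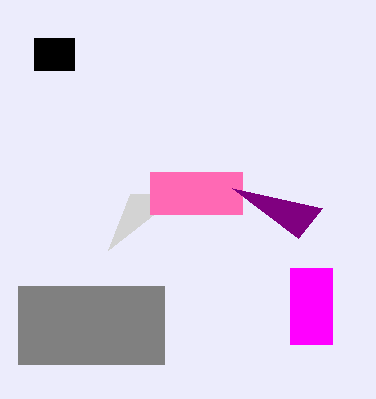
p_1 = 18, q_1 = 286, s_1 = 164, t_1 = 364, q_2 = 268, s_2 = 332, t_2 = 344, s_3 = 130, t_3 = 194, p_4 = 150, q_4 = 172, s_4 = 242, t_4 = 214, s_5 = 232, t_5 = 188, p_6 = 34, q_6 = 38, s_6 = 74, t_6 = 70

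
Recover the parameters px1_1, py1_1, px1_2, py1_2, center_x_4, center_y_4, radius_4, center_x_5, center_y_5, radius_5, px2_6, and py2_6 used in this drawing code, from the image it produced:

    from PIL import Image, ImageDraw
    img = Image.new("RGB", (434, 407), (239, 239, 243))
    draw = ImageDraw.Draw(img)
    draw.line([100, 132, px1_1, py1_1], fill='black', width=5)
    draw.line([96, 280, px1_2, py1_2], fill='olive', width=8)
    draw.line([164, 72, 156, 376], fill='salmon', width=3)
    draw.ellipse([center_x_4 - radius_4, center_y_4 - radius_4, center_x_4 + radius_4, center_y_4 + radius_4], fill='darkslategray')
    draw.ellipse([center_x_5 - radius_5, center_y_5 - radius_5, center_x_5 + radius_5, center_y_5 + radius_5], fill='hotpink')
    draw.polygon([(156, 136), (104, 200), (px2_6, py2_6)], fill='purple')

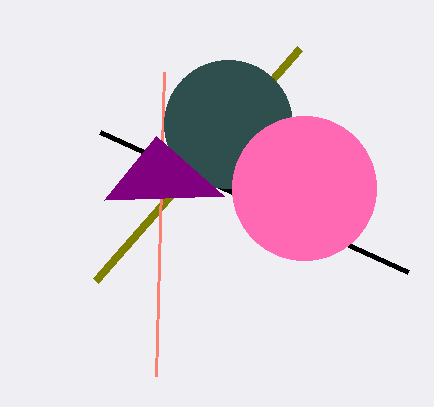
px1_1 = 408, py1_1 = 272, px1_2 = 300, py1_2 = 48, center_x_4 = 228, center_y_4 = 124, radius_4 = 64, center_x_5 = 304, center_y_5 = 188, radius_5 = 72, px2_6 = 224, py2_6 = 196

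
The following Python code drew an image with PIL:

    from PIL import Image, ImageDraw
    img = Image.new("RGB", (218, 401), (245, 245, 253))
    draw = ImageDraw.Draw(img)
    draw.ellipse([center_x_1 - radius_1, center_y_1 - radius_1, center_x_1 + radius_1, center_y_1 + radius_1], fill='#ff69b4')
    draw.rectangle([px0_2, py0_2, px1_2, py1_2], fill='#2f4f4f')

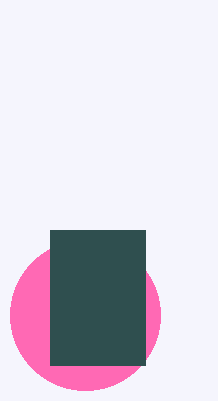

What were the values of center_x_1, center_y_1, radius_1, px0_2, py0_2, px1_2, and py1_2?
center_x_1 = 85, center_y_1 = 315, radius_1 = 75, px0_2 = 50, py0_2 = 230, px1_2 = 145, py1_2 = 365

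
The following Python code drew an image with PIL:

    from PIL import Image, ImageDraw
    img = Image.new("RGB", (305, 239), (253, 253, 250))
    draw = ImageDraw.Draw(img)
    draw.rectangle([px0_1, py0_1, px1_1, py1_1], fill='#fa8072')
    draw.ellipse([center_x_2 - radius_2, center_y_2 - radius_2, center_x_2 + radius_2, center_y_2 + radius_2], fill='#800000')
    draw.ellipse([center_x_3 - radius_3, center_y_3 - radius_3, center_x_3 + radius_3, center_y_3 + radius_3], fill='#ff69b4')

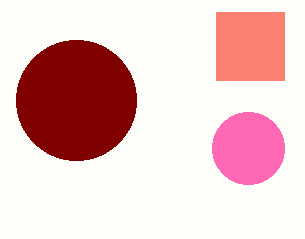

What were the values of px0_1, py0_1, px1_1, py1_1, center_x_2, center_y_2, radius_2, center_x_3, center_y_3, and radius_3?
px0_1 = 216, py0_1 = 12, px1_1 = 284, py1_1 = 80, center_x_2 = 76, center_y_2 = 100, radius_2 = 60, center_x_3 = 248, center_y_3 = 148, radius_3 = 36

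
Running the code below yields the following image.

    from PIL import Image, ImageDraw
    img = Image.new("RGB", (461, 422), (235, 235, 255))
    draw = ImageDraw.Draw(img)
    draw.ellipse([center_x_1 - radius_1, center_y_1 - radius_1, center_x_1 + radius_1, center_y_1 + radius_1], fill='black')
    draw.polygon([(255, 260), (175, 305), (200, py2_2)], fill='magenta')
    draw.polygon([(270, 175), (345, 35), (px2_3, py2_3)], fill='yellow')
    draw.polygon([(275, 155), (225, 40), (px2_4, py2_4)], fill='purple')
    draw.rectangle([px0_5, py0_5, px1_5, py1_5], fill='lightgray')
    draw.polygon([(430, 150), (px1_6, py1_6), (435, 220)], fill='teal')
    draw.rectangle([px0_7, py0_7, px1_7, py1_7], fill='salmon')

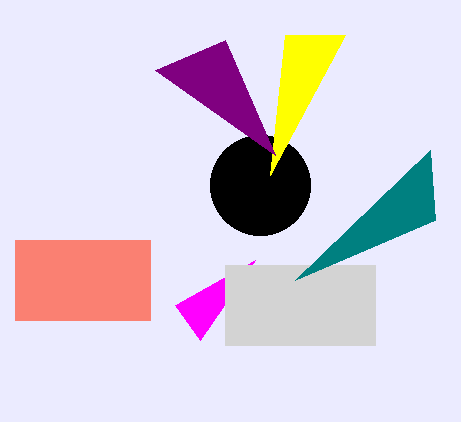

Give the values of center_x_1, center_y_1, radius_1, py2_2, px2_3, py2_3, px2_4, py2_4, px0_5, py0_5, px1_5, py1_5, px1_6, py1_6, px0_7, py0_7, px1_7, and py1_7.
center_x_1 = 260; center_y_1 = 185; radius_1 = 50; py2_2 = 340; px2_3 = 285; py2_3 = 35; px2_4 = 155; py2_4 = 70; px0_5 = 225; py0_5 = 265; px1_5 = 375; py1_5 = 345; px1_6 = 295; py1_6 = 280; px0_7 = 15; py0_7 = 240; px1_7 = 150; py1_7 = 320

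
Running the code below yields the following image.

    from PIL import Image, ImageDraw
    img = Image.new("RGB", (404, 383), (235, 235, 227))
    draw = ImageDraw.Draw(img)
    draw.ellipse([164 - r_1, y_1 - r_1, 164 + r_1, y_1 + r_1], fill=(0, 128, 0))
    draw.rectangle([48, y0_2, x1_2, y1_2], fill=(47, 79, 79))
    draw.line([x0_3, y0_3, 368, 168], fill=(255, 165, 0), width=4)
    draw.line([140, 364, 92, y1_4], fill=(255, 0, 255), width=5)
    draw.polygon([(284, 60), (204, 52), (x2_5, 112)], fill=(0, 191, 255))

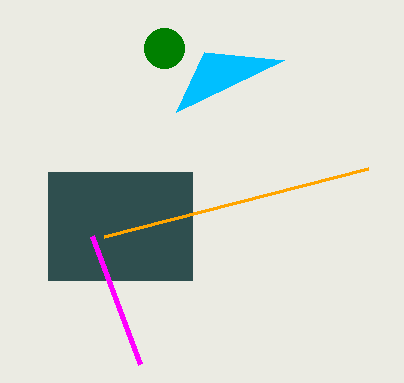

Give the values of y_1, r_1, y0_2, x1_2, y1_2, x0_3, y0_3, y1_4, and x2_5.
y_1 = 48, r_1 = 20, y0_2 = 172, x1_2 = 192, y1_2 = 280, x0_3 = 104, y0_3 = 236, y1_4 = 236, x2_5 = 176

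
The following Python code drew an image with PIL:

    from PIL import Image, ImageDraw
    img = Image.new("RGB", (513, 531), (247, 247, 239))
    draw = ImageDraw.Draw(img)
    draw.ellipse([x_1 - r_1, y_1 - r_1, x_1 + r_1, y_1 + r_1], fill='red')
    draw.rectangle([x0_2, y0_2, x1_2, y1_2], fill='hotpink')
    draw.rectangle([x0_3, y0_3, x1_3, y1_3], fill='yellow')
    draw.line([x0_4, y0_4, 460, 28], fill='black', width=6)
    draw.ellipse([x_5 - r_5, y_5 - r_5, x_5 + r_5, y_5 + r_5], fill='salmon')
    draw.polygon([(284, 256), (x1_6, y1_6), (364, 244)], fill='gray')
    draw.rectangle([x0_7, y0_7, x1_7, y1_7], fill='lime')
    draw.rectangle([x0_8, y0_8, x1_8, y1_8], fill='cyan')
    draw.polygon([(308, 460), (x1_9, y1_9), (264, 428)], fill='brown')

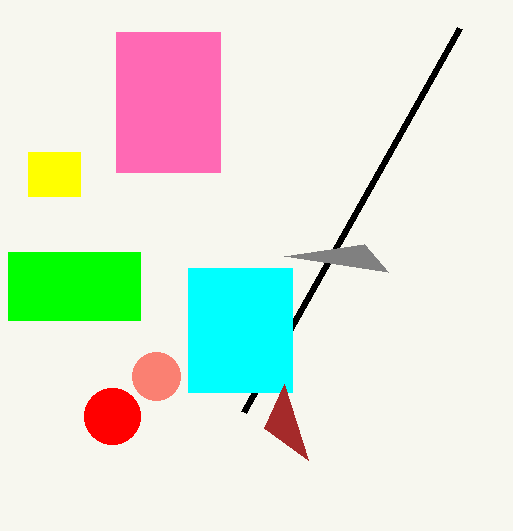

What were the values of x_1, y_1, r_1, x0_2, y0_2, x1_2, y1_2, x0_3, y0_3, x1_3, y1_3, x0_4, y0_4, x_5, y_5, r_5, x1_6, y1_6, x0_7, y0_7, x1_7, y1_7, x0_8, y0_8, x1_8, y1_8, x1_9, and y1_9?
x_1 = 112, y_1 = 416, r_1 = 28, x0_2 = 116, y0_2 = 32, x1_2 = 220, y1_2 = 172, x0_3 = 28, y0_3 = 152, x1_3 = 80, y1_3 = 196, x0_4 = 244, y0_4 = 412, x_5 = 156, y_5 = 376, r_5 = 24, x1_6 = 388, y1_6 = 272, x0_7 = 8, y0_7 = 252, x1_7 = 140, y1_7 = 320, x0_8 = 188, y0_8 = 268, x1_8 = 292, y1_8 = 392, x1_9 = 284, y1_9 = 384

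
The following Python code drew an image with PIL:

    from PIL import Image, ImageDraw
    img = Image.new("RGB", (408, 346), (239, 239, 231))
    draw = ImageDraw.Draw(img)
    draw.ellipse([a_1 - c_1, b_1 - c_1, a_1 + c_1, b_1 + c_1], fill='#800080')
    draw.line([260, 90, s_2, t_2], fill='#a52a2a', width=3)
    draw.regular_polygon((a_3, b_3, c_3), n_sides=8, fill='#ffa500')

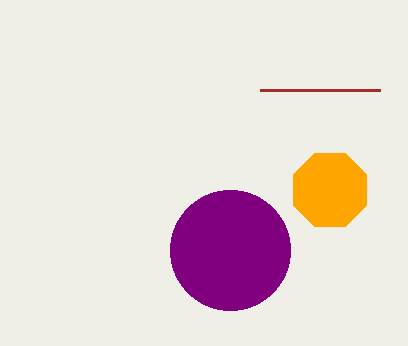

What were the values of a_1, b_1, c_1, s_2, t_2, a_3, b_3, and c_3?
a_1 = 230, b_1 = 250, c_1 = 60, s_2 = 380, t_2 = 90, a_3 = 330, b_3 = 190, c_3 = 40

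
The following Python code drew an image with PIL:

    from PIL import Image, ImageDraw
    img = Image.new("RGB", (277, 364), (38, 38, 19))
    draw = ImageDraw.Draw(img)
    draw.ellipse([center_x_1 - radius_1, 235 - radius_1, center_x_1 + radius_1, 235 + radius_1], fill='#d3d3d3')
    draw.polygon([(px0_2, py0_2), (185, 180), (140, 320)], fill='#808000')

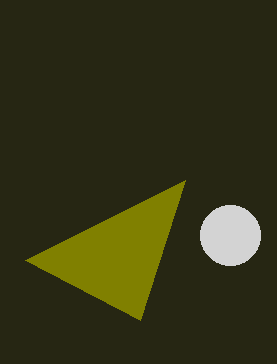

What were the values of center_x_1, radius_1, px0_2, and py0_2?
center_x_1 = 230
radius_1 = 30
px0_2 = 25
py0_2 = 260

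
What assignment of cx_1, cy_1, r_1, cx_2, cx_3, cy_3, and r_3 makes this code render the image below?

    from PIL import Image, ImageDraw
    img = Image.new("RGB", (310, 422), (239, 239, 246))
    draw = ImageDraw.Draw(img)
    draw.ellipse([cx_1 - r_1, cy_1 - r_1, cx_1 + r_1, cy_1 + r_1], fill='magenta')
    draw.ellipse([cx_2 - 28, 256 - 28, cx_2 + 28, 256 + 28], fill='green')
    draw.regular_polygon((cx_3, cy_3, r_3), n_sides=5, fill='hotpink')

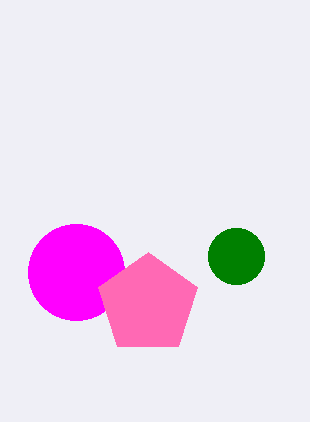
cx_1 = 76
cy_1 = 272
r_1 = 48
cx_2 = 236
cx_3 = 148
cy_3 = 304
r_3 = 52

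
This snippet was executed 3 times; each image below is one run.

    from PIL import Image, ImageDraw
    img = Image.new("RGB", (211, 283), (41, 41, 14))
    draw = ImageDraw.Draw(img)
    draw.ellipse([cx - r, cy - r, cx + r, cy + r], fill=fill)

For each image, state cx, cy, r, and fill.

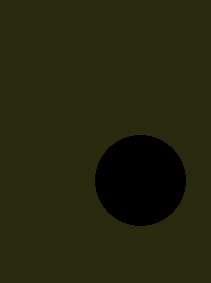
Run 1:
cx = 140; cy = 180; r = 45; fill = 'black'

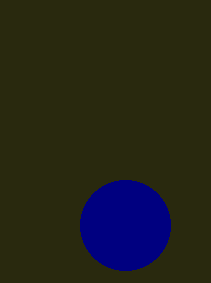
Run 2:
cx = 125; cy = 225; r = 45; fill = 'navy'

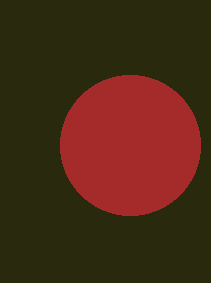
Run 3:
cx = 130
cy = 145
r = 70
fill = 'brown'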